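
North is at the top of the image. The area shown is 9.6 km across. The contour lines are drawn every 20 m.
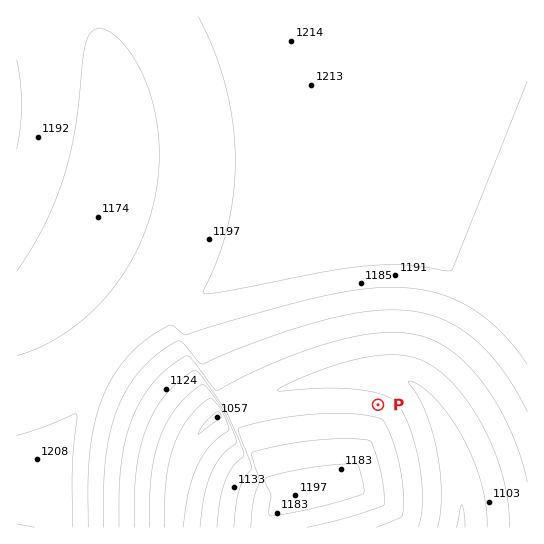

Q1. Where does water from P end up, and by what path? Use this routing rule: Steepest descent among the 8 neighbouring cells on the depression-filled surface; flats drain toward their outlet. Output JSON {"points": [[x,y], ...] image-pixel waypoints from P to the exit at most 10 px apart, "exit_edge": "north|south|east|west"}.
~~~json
{"points": [[378, 405], [378, 394], [378, 383], [381, 374], [391, 375], [402, 378], [413, 385], [423, 395], [431, 406], [438, 417], [442, 427], [447, 438], [451, 449], [454, 459], [457, 470], [459, 481], [461, 491], [462, 502], [462, 513], [461, 523], [461, 527]], "exit_edge": "south"}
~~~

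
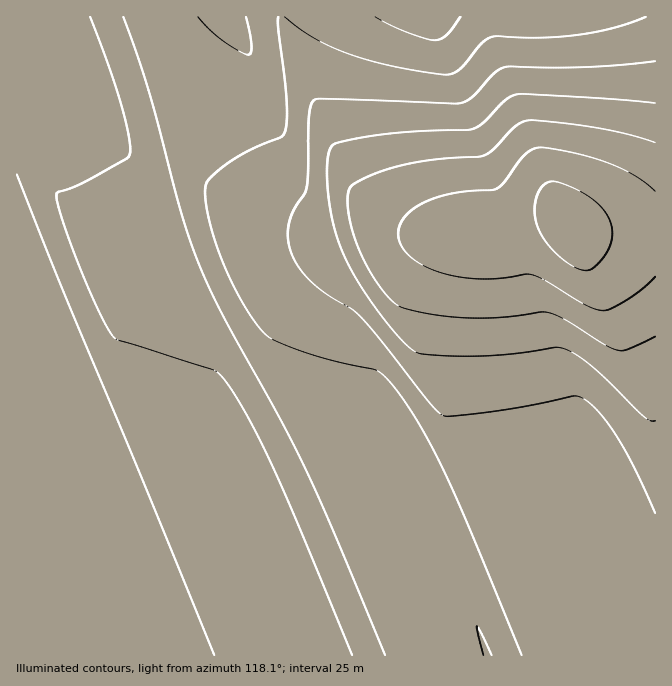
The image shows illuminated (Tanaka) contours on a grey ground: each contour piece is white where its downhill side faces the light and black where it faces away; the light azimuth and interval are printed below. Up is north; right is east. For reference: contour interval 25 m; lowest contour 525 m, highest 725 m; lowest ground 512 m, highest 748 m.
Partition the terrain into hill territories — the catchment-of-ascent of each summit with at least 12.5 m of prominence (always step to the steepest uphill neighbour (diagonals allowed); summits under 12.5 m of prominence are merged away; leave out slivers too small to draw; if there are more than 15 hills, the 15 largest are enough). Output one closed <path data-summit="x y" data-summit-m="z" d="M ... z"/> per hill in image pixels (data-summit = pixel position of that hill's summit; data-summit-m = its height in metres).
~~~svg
<path data-summit="182 655" data-summit-m="748" d="M280 16l-264 1 0 638 639 1 1-423-81 0-11-14-17 0-42 14-47 1-1-1-37-2-16-5-17-8-21-20-18-28-34-72z"/><path data-summit="427 17" data-summit-m="689" d="M655 16l-374 1 57 133 16 32 12 16 21 20 27 11 44 5 37 0 52-15 17 0 11 14 81-1z"/>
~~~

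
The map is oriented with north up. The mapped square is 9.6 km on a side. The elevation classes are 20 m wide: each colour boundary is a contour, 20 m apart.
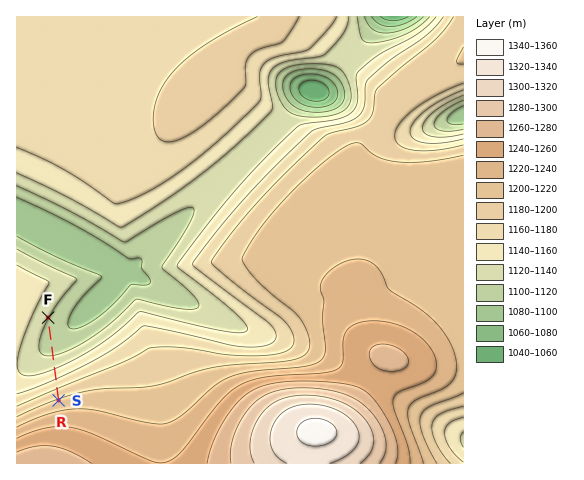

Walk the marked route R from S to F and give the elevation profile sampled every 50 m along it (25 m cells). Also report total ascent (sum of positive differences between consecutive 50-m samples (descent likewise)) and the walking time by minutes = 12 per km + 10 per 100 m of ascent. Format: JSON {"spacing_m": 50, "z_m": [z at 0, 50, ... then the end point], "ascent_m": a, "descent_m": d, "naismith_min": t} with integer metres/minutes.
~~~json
{"spacing_m": 50, "z_m": [1203, 1198, 1194, 1190, 1185, 1180, 1176, 1171, 1166, 1161, 1156, 1152, 1147, 1143, 1139, 1134, 1131, 1127, 1124, 1121, 1119, 1116, 1114, 1113, 1112, 1111, 1111, 1111, 1111, 1111, 1112, 1113, 1115, 1116, 1118, 1119, 1121], "ascent_m": 10, "descent_m": 92, "naismith_min": 22}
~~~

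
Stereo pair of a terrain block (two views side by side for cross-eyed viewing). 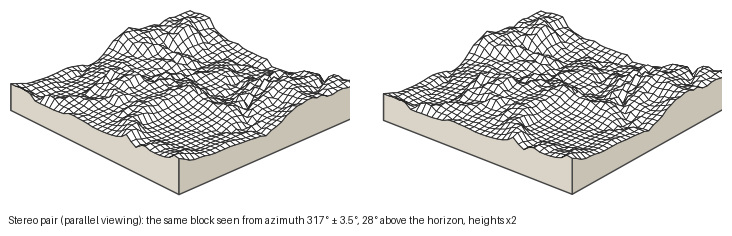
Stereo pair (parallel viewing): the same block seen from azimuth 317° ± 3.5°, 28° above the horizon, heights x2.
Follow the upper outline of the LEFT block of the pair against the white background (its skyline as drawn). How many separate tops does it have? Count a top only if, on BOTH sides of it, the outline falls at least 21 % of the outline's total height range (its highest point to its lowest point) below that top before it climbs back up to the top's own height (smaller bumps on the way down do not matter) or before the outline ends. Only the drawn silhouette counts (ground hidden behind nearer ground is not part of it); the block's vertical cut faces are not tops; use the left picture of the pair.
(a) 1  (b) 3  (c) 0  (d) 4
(a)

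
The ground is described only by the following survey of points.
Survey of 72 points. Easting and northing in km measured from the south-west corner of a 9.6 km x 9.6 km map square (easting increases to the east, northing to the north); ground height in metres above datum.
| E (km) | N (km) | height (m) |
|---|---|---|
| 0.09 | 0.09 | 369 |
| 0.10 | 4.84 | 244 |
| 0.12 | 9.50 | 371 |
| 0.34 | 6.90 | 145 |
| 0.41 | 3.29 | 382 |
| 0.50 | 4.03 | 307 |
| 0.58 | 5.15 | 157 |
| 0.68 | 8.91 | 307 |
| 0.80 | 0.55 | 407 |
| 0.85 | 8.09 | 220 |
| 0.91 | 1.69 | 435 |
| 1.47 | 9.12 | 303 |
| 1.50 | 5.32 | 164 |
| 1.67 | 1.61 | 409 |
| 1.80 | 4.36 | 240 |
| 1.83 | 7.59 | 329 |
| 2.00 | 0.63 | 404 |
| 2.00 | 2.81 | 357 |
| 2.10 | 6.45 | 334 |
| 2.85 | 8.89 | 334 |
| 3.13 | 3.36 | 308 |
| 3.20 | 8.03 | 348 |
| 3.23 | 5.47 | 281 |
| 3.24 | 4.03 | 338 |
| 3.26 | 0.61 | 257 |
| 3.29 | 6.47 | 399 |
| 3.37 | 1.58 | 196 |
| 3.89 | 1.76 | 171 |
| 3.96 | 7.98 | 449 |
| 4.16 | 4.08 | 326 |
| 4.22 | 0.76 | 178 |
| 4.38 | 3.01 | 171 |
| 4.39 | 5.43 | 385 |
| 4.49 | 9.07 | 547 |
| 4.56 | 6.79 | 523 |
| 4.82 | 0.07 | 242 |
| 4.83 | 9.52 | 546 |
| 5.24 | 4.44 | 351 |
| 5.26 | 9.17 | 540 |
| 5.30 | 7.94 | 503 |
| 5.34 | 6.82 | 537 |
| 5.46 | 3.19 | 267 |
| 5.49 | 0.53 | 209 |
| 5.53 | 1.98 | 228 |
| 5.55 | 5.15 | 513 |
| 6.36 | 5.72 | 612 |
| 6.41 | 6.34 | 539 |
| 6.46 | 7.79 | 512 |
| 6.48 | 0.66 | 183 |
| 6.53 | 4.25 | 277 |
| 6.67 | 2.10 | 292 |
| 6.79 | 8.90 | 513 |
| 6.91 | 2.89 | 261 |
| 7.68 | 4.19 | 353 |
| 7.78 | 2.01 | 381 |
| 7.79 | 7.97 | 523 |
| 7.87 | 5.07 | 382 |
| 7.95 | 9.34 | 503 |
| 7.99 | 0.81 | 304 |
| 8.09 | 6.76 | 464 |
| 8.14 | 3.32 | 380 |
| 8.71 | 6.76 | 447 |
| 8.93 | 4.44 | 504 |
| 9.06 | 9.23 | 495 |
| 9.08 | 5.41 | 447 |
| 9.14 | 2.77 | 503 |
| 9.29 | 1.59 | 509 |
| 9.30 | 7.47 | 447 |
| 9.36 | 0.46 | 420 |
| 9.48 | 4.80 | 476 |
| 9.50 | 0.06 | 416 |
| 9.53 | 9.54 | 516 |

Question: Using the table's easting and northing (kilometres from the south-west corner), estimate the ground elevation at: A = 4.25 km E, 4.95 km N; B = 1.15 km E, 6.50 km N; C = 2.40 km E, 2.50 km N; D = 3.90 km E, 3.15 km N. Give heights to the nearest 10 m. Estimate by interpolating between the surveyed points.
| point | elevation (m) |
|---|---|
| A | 340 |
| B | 230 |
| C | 340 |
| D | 190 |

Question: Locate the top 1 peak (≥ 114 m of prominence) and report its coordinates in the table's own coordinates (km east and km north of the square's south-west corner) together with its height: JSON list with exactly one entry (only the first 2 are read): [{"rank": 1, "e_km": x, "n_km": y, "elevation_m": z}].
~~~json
[{"rank": 1, "e_km": 6.39, "n_km": 5.54, "elevation_m": 624}]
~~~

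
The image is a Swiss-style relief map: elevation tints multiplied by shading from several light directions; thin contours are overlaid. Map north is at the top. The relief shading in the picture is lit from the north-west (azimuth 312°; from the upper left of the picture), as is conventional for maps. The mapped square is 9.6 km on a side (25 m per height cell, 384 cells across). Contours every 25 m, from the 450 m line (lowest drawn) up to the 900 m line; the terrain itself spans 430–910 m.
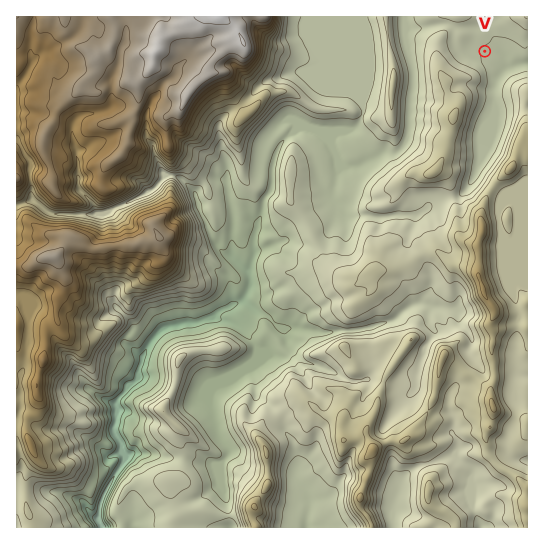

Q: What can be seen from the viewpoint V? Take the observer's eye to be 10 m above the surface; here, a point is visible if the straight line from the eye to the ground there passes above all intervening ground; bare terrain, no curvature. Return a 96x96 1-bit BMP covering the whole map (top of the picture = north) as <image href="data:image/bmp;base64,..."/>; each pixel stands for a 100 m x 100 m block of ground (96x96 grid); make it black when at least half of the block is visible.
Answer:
<image width="96" height="96" href="data:image/bmp;base64,Qk2+BAAAAAAAAD4AAAAoAAAAYAAAAGAAAAABAAEAAAAAAIAEAAATCwAAEwsAAAIAAAAAAAAA////AAAAAAAAAAAAAAAAAAAAAAAAAAAAAAAAAAAAAAAAAAAAAAAAAAAAAAAAAAAAAAAAAAAAAAAAAAAAAAAAAAAAAAAAAAAAAAAAAAAAAAAAAAAAAAAAAAAAAAAAAAAAAAAAAAAAAAAAAAAAAAAAAAAAAAAAAAAAAAAAAAAAAAAAAAAAAAAAAAAAAAAAAAAAAAAAAAAAAAAAAAAAAAAAAAAAAAAAAAAAAAAAAAAAAAAAAAAAAAAAAAAAAAAAAAAAAAAAAAAAAAAAAAAAAAAAAAAAAAAAAAAAAAAAAAAAAAAAAAAAAAAAAAAAAAAAAAAAAAAAAAAAAAAAAAAAAAAAAAAAAAAAAAAAAAAAAAAAAAAAAAAAAAAAAAAAAAAAAAAAAAAAAAAAAAAAAAAAAAAAAAAAAAAAAAAAAAAAAAAAAAAAAAAAAAAAAAAAAAAAAAAAAAAAAAAAAAAAAAAAAAAAAAAAAAAAAAAAAAAAAAAAAAAAAAAAAAAAAAAAAAAAAAAAAAAAAAAAAAAAAAAAAAAAAAAAAAAAAAAAAAAAAAAAAAAAAAAAAAAAAAAAAAAAAAAAAAAAAAAAAAAAAAAAAAAAAAAAAAAAAAAAAAAAAAAAAAAAAAAAAAAAAAAAAAAAAAAAAAAAAAAAAAAAAAAAAAAAAAAAAAAAAAAAAAAAAAAAAAAAAAAAAAAAAAAAAAAAAAAAAAAAAAAAAAAAAAAAAAAAAAAAAAAAAAAAAAAAAAAAAAAAAAAAAAAAAAAAAAAAAAAAAAAAAAAAAAAAAAAAAAAAAAAAAAAAAAAAAAAAAAAAAAAAAAAAAAAAAAAAAAAAAAAAAAAAAAAAAAAAAAAAAAAAAAAAAAAAAAAAAAAAAAAADAAAAAAAAAAAAAAAGAAAAAAAAAAAAAAACAAAAAAAAAAAAAAAAYAAAAAAAAAAAAAAAYAAAAAAAAAAAAAAB4AAAAAAAAAAAAAABwAAAAAAAAAAAAAABwAAAAAAAAAAAAAAAwAAAAAAAAAAAAAAA4AAAAAAAAAAAAAAAYAAAAAAAAAAAAAAAcAAAAAAAAAAAAAAAcAAAAAAAAAAAAAAAOAAAAAAAAAAAAAAAPgAAAAAAAAAAAAAAPwAAAAAAAAAAAAAAHwAAAAAAAAAAAAAAHwAAAAAAAAAAAAAAHwAAAAAAAAAAAAAAH4AAAAAAAAAAAAAAH4AAAAAAAAAAAAAAH4AAAAAAAAAAAAAAH8AAAAAAAAAAAAAAH8AAAAAAAAAAAAAAH8AAAAAAAAAAAAAAH8AAAAAAAAAAAAAEH4AAAAAAAAAAAAAEH4AAAAAAAAAAAAAAH8AAAAAAAAAAAAAAH8AAAAAAAAAAAAAAP8AAAAADgAAAAAAP/8AAAAABwAAAAAA//8AAAAABwAAAAAA//8AAAAAABAAAAAB//4AAAAAABgAAAAB//8AAAAAABwAAAAB//8AAAAAABwAAAAB//8AAAAAABwAAAAB3/8AAAAAAD4AAAAAn/8AAAAAAD8AAAAAD/8AAAAAADOAAAAAP/8AAAAAAcOAAAAAf/8="/>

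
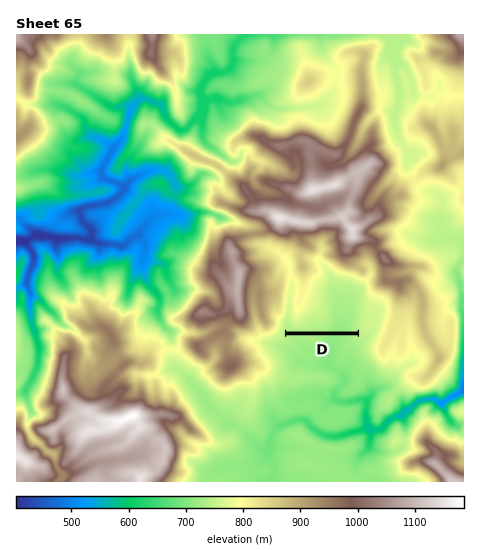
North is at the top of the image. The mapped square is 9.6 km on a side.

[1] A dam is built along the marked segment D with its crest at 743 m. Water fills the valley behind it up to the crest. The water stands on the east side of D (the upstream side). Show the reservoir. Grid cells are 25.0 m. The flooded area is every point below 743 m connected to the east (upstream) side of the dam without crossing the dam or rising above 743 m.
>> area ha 70.4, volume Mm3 7.34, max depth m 28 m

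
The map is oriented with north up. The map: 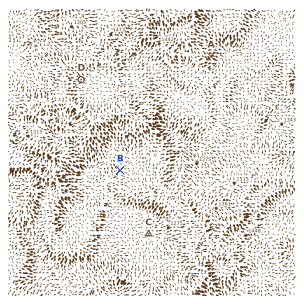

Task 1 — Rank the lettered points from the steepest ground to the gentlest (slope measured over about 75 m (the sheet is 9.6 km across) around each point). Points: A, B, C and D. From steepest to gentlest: A B D C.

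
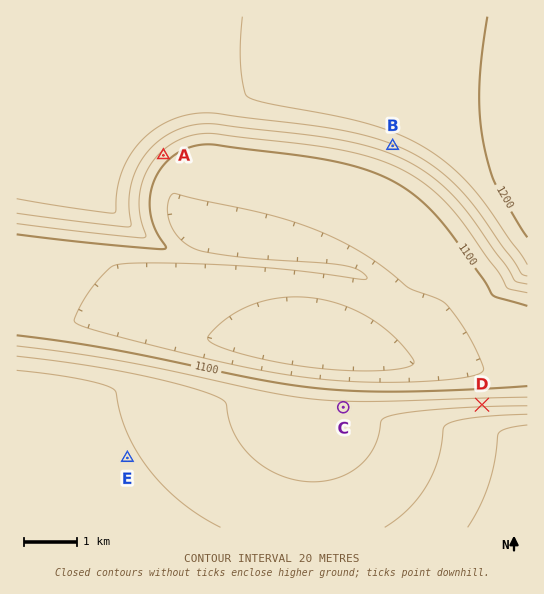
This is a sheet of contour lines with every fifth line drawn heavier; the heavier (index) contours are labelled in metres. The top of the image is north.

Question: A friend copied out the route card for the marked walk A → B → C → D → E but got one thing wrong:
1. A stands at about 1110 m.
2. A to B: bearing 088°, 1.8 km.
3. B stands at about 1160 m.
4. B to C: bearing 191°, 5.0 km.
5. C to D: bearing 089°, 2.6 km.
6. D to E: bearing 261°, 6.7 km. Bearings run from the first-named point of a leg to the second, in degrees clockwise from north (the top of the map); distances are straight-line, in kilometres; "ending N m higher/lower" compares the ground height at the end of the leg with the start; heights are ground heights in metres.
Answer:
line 2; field distance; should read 4.3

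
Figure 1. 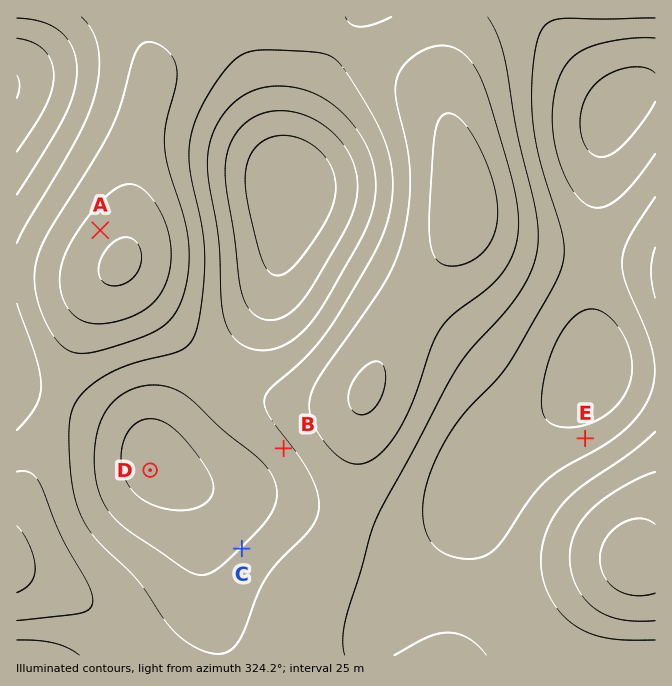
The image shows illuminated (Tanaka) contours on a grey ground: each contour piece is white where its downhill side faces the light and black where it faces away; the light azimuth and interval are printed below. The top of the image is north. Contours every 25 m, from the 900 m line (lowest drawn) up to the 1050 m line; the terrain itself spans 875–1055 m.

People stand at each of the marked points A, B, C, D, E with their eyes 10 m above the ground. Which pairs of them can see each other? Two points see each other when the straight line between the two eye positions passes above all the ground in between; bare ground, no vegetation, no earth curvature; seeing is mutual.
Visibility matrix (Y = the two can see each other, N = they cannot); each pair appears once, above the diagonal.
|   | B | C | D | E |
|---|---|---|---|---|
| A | N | N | N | N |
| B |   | Y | Y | N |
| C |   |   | Y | N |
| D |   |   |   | N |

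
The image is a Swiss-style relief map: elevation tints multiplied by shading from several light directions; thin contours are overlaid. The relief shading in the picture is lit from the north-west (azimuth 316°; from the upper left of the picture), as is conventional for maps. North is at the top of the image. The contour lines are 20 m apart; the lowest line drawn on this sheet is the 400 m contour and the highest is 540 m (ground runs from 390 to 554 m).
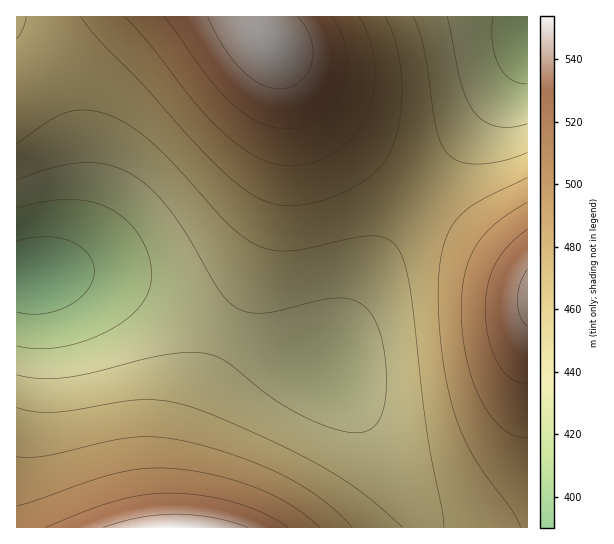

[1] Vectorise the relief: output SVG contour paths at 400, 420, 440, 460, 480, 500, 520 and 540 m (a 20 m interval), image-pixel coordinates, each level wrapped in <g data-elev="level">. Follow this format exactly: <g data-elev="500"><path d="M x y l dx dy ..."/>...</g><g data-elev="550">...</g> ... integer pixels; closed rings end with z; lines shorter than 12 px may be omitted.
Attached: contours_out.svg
<g data-elev="400"><path d="M17 241l13-3 15-1 13 1 12 3 11 6 7 7 5 8 1 9-1 10-6 9-8 8-11 8-13 5-13 3-13 0-12-2"/></g><g data-elev="420"><path d="M17 208l26-6 24-3 23 3 19 6 16 11 14 16 10 20 3 19-3 16-8 15-13 13-19 13-24 10-24 6-23 2-21-3"/><path d="M527 84l-8-1-8-3-6-6-6-8-4-11-3-13 1-25"/></g><g data-elev="440"><path d="M17 180l36-12 29-5 25 2 23 8 19 14 19 20 18 27 33 57 8 9 10 8 13 5 16 0 53-13 19-2 15 2 11 6 10 12 7 17 4 24 1 27-2 21-6 15-9 8-15 3-25-6-33-14-28-18-41-33-10-5-11-3-19-2-24 3-72 18-26 5-26 1-22-4"/><path d="M527 124l-16 3-14-1-14-5-9-10-7-12-6-16-14-66"/></g><g data-elev="460"><path d="M403 527l-41-34-40-26-61-31-46-20-25-9-23-6-21-1-23 1-68 11-20 0-18-4"/><path d="M527 152l-25 9-24 3-19-3-6-3-6-5-6-10-4-13-13-79-4-18-7-16"/><path d="M17 144l30-22 16-8 18-4 20 2 22 10 24 17 28 26 54 59 14 13 15 9 16 4 17 1 19-3 43-10 17-2 13 1 10 5 5 7 4 8 7 26 17 143 16 84 2 17"/><path d="M26 17l-3 12-6 10"/></g><g data-elev="480"><path d="M352 527l-14-14-16-14-37-23-48-20-52-15-28-4-24 0-26 4-61 15-16 1-13 0"/><path d="M527 178l-49 24-12 8-9 9-8 13-6 15-3 19-2 23 1 34 4 36 6 33 8 28 8 20 9 18 37 51 10 18"/><path d="M81 17l20 25 38 39 54 60 34 35 18 14 14 8 15 6 16 2 15-1 16-4 32-13 22-16 8-9 7-11 6-14 3-16 3-20 0-20-5-36-5-16-7-13"/></g><g data-elev="500"><path d="M320 527l-29-22-33-16-43-14-42-7-28 0-28 5-100 33"/><path d="M527 202l-32 22-10 10-9 12-7 13-4 15-4 35 2 25 3 24 7 23 8 19 10 17 12 12 12 7 12 1"/><path d="M125 17l25 28 48 61 27 28 17 14 17 10 15 6 16 2 23-4 22-10 18-15 13-20 7-24 2-28-5-26-11-22"/></g><g data-elev="520"><path d="M288 527l-25-14-28-10-32-7-33-3-25 2-27 5-28 9-44 18"/><path d="M527 229l-19 17-13 18-7 21-3 24 3 29 10 25 6 10 7 6 8 4 8 0"/><path d="M164 17l44 60 23 26 14 11 14 8 14 5 13 2 17-3 16-7 14-13 9-16 5-19-1-18-5-19-9-17"/></g><g data-elev="540"><path d="M248 527l-35-9-38-4-34 3-38 10"/><path d="M527 269l-7 16-3 16 3 16 7 9"/><path d="M208 17l15 30 18 22 10 9 10 6 9 4 9 1 11-2 9-5 8-8 5-11 1-12-2-12-5-12-8-10"/></g>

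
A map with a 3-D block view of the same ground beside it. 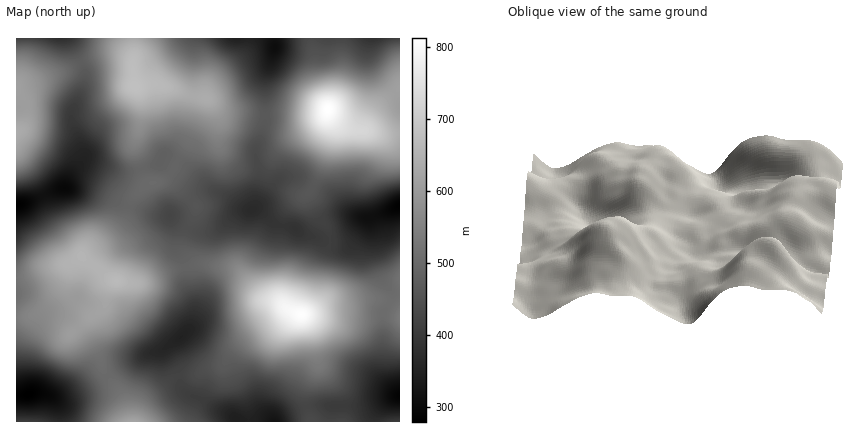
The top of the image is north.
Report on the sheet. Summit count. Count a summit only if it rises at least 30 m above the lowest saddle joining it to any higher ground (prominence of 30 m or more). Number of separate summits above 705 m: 2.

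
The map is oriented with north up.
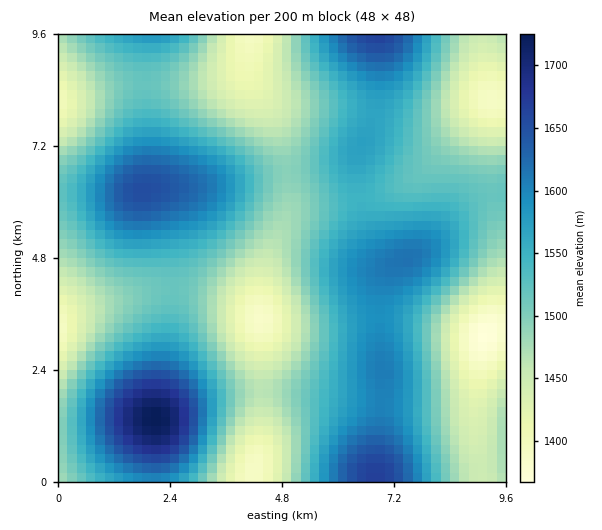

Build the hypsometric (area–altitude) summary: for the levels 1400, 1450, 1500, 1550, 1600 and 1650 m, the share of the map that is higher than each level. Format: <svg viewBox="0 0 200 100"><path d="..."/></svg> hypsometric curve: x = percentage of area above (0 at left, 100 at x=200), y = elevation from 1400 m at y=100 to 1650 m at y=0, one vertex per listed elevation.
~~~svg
<svg viewBox="0 0 200 100"><path d="M194 100l-27-20-41-20-53-20-42-20-23-20"/></svg>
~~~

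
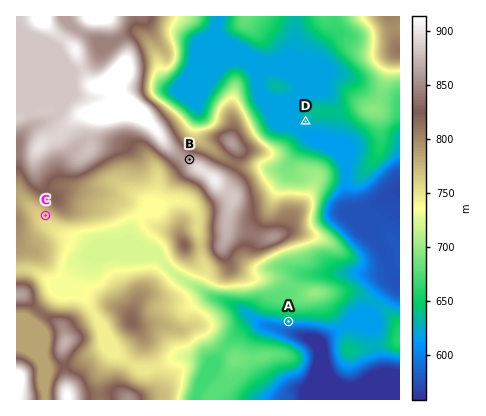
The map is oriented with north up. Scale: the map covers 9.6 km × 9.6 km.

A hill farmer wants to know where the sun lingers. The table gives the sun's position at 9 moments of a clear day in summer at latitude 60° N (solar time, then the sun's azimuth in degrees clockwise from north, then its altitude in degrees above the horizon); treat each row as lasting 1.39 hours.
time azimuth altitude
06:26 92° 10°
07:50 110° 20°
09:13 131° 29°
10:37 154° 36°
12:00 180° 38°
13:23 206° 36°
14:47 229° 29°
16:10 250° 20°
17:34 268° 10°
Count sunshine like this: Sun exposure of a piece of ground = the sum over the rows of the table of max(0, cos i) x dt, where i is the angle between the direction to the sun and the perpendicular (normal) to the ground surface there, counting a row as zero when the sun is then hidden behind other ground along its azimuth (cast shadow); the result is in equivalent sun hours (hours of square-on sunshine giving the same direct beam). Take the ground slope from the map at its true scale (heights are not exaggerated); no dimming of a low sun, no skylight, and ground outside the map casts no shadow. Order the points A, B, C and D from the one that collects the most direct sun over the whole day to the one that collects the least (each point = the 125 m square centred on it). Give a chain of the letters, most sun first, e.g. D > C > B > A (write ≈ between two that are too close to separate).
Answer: A > C ≈ D > B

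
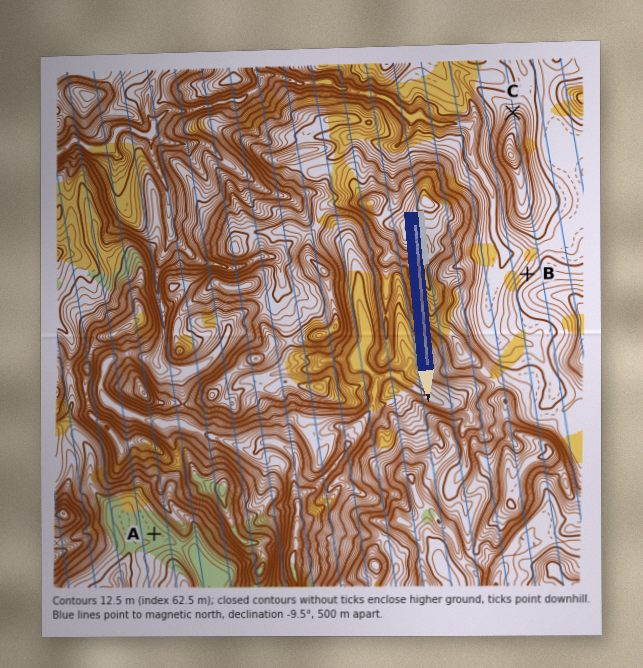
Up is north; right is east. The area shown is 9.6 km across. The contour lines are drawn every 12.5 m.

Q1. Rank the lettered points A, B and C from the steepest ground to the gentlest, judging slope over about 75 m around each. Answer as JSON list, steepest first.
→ ["C", "B", "A"]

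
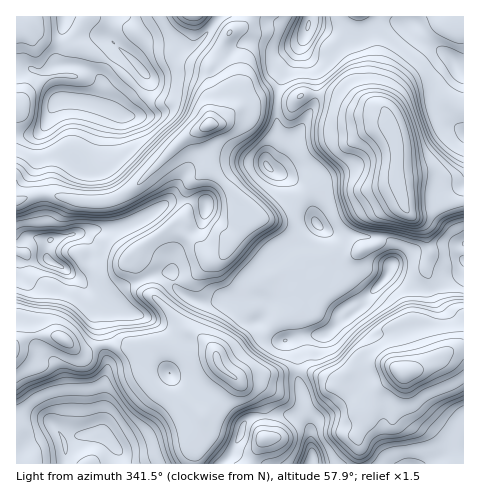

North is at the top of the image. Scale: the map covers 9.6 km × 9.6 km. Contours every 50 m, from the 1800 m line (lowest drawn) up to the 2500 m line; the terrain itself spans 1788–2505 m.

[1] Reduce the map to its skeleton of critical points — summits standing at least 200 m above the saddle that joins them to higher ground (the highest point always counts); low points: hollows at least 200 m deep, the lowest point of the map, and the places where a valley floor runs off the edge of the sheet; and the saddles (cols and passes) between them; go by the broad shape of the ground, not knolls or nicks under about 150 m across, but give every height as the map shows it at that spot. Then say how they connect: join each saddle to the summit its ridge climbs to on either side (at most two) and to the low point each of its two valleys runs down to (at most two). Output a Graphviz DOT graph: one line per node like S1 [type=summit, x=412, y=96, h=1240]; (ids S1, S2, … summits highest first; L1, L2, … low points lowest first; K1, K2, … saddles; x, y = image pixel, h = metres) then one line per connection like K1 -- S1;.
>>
graph terrain {
  S1 [type=summit, x=396, y=157, h=2505];
  S2 [type=summit, x=403, y=372, h=2496];
  S3 [type=summit, x=208, y=125, h=2438];
  S4 [type=summit, x=217, y=361, h=2408];
  L1 [type=low, x=98, y=105, h=1788];
  L2 [type=low, x=308, y=26, h=1797];
  L3 [type=low, x=311, y=463, h=1805];
  L4 [type=low, x=49, y=262, h=1833];
  L5 [type=low, x=113, y=444, h=1842];
  K1 [type=saddle, x=42, y=194, h=2235];
  K2 [type=saddle, x=103, y=344, h=2218];
  K3 [type=saddle, x=143, y=280, h=2127];
  K4 [type=saddle, x=278, y=99, h=2081];
  K5 [type=saddle, x=434, y=288, h=2040];
  K6 [type=saddle, x=267, y=332, h=2017];
  K1 -- S3;
  K1 -- L1;
  K1 -- L4;
  K2 -- S4;
  K2 -- L5;
  K2 -- L4;
  K3 -- S3;
  K3 -- S4;
  K3 -- L4;
  K4 -- S1;
  K4 -- S3;
  K4 -- L2;
  K4 -- L3;
  K5 -- S1;
  K5 -- S2;
  K5 -- L3;
  K6 -- S1;
  K6 -- S4;
  K6 -- L3;
}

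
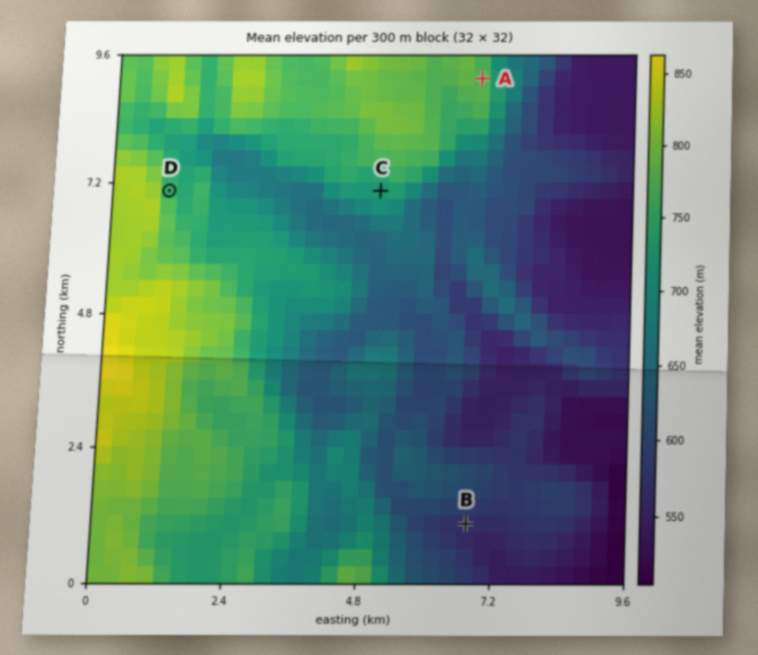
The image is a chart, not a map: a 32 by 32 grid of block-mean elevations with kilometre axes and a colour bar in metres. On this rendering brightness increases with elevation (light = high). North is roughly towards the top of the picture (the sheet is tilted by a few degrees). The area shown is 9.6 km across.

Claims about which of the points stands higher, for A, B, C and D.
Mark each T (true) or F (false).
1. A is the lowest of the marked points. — F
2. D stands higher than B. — T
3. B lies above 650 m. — F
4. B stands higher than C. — F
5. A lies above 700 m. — T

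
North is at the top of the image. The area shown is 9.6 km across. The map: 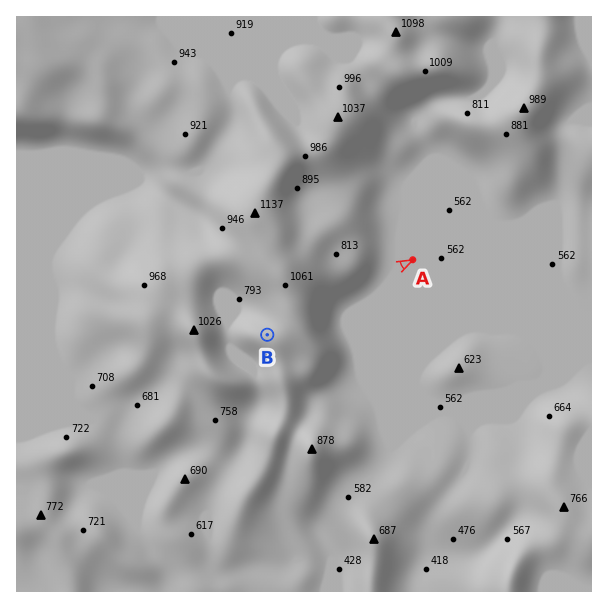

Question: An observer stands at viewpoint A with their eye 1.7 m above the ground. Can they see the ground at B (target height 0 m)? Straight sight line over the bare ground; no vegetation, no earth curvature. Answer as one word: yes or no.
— no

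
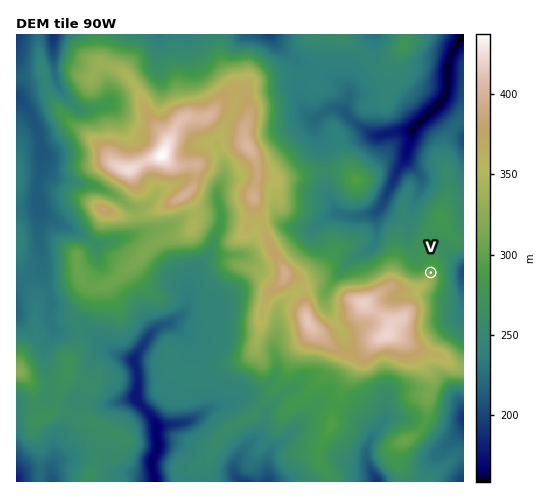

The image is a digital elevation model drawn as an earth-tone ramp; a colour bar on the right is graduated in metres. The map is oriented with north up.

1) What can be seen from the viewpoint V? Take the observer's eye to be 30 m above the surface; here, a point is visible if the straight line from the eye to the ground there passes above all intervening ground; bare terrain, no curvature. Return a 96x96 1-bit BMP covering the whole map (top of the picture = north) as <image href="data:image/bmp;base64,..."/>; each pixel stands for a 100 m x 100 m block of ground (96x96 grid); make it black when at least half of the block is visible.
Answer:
<image width="96" height="96" href="data:image/bmp;base64,Qk2+BAAAAAAAAD4AAAAoAAAAYAAAAGAAAAABAAEAAAAAAIAEAAATCwAAEwsAAAIAAAAAAAAA////AAAAAAAAAAAAAAAAAAAAAAAAAAAAAAAAAAAAAAAAAAAAAAAAAAAAAAAAAAAAAAAAAAAAAAAAAAAAAAAAAAAAAAAAAAAAAAAAAAAAAAAAAAAAAAAAAAAAAAAAAAAAAAAAAAAAAAAAAAAAAAAAAAAAAAAAAAAAAAAAAAAAAAAAAAAAAAAAAAAAAAAAAAAAAAAAAAAAAAAAAAAAAAAAAAAAAAAAAAAAAAAAAAAAAAAAAAAAAAAAAAAAAAAAAAAAAAAAAAAAAAAAAAAAAAAAAAAAAAAAAAAAAAAAAAAAAAAAAAAAAAAAAAAAAAAAAAAAAAAAAAAAAAAAAAAAAAAAAAAAAAAAAAAAAAAAAAAAAAAAAAAAAAAAAAAAAAAAAAAAAAAAAAAAAAAAAAAAAAAAAAAAAAEAAAAAAAAAAAAAAAMAAAAAAAAAAAAAAA8AAAAAAAAAAAAAAH8AAAAAAAAAAAAAAf8AAAAAAAAAAAAAB/8AAAAAAAAAAAAAB/8AAAAAAAAAAAAAB/8AAAAAAAAAAAAAB/8AAAAAAAAAAAAAA/8AAAAAAAAAAAAAAf8AAAAAAAAAAAAAAf8AAAAAAAAAAAAD/78AAAAAAAAAAAAH/x8AAAAAAAAAAAAAfx8AAAAAAAAAAAAAHB8AAAAAAAAAAAAAAB8AAAAAAAAAAAAAHh8AAAAAAAAAAAAAf98AAAAAAAAAcAAA//8AAAAAAAAAPAAA//0AAAAAAAAAfgAA//8AAAAAAAAAf4AA//8AAAAAAAAA/8AA//8AAAAAAAAA//gA//8AAAAAAAAB//4A//8AAAAAAAAB/x/A//8AAAAAAAAD/h/g//8AAAAAAAAD/h/w//8AAAAAAAAD/h/w//8AAAAAAAAH/h/wf/8AAAAAAAAH//+wf/8AAAAAAAAP///wf/8AAAAAAAA////wf/8AAAAAAAAf///4f/8AAAAAcAAf///4PA8AAAAAHAAe///8PA8AAAAADAAf///8HA8AAAAABgAf///+Hj8AAAAAAAAf//v+Dj8AAAAAAAAf//D/Bn8AAACAAAAP//A/A/wAAADgAAAP/+APA/wAAABwAAAP/8AHA/wAAAADgAAf/wAHh/gAAAABgAAf/gADg+AAAAABwAA//gADgIAAAAAAwAA//gABwAAAAAAA4AA//AAAwAAAAAAAYAA/+AAAAAAAAAAAYAB/+AHACAAAAAAAIAB/8AP/+AAAAAAAIAB/4Af/+AMAAAAAEAA/4Af//AMAAAAAAAA/4Af//AMAAAAAAAA/wA///gEAAAAAAAA/wD///gEAAAAAAAA/wP8//wEAAAAAAAA/w/8//4EAAAAAAAA/h////8EAAAAAAAA/j////8EAAAAAAAA//////+EAAAAAAAAf/////+EAAAAAAAAf/////+MAAAAAAAAP/////+MAAAAAAAAD//////MAAAAAAAAAP/////IAAAAAAAAAH//7//gAAAAAAAAAH//x//wAAAAAAAAAH//gP/4AAAAAAAAAD//AD/4AAAAAAAAAAP+AAP4="/>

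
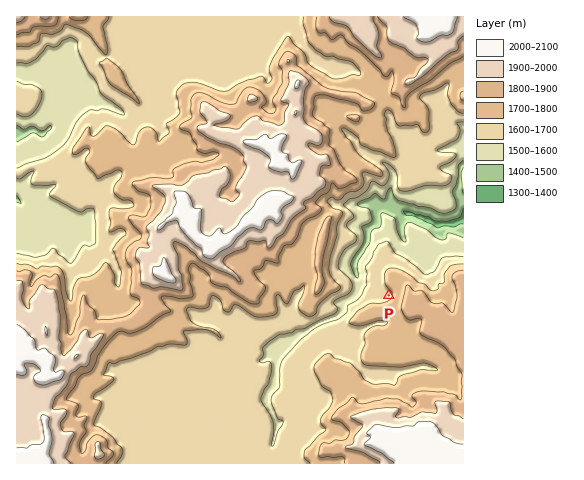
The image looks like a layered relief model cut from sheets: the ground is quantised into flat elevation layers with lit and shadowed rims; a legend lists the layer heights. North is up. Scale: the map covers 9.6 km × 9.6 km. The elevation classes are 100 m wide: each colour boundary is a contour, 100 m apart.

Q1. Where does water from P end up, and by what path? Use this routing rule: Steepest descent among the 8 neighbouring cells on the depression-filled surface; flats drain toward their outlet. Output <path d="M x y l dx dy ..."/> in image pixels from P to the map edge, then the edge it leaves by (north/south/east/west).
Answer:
<path d="M389 295l-10-1-8-7-7-3-4 0-5-13 0-12 3-3 2-4 7-9 1-4 0-9 8-7 0-3 1-2-2-5 0-6 8-1 10 3 6 0 6 2 4 4 5 0 2 1 7 1 4 4 6 1 4 2 14 0 2-2 5 0 5-2"/>
exit: east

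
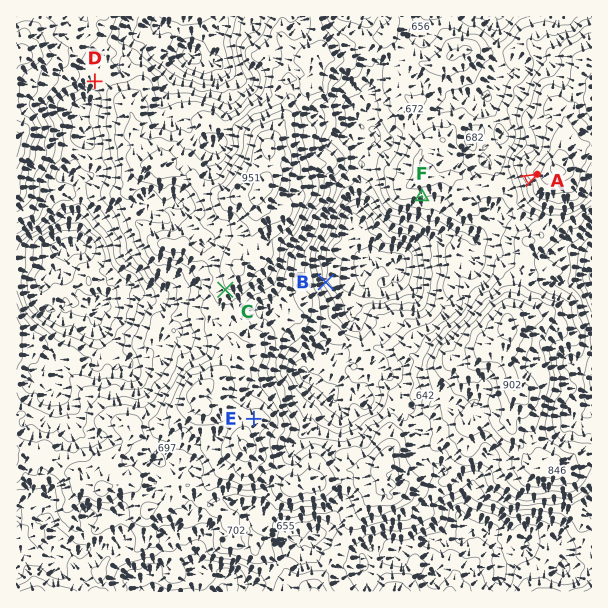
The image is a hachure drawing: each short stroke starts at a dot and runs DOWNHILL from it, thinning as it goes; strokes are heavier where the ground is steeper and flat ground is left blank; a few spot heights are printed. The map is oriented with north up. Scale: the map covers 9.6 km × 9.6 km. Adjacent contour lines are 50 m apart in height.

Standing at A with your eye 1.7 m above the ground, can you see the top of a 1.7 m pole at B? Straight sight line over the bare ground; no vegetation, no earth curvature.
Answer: yes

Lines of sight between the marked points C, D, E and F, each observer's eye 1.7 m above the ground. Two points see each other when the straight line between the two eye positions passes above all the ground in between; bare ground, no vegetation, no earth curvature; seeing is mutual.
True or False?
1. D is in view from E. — False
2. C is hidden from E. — False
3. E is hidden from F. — False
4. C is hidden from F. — True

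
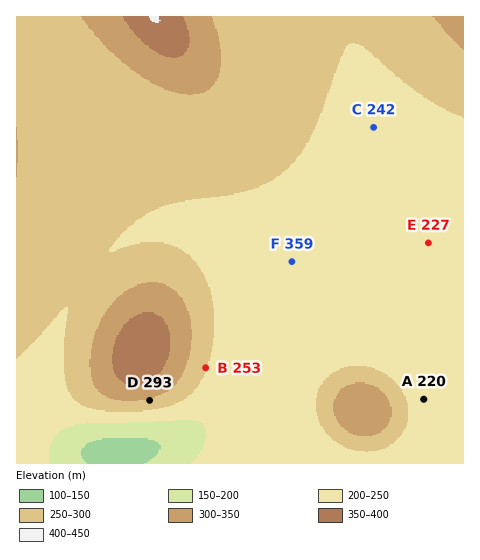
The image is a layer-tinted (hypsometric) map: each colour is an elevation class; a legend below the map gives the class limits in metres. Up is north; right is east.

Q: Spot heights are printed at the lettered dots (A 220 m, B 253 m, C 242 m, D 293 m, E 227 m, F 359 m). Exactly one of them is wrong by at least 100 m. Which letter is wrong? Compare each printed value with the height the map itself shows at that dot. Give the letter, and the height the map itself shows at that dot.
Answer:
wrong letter F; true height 234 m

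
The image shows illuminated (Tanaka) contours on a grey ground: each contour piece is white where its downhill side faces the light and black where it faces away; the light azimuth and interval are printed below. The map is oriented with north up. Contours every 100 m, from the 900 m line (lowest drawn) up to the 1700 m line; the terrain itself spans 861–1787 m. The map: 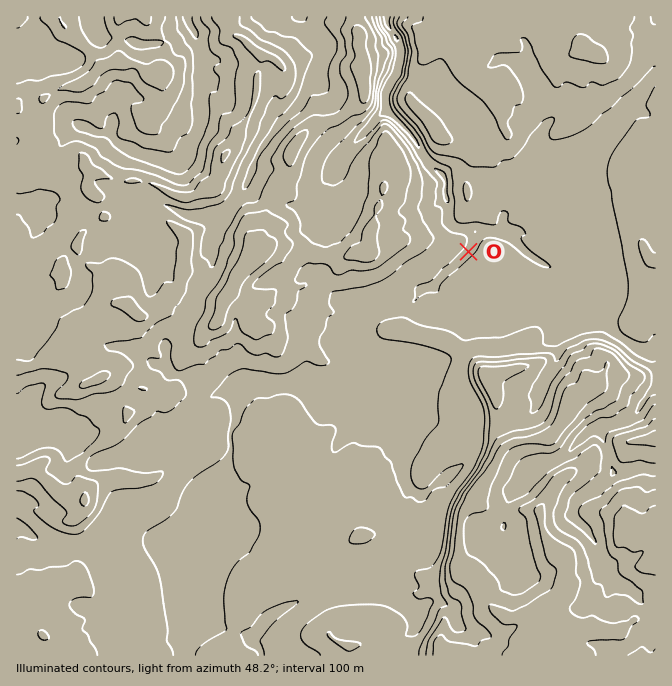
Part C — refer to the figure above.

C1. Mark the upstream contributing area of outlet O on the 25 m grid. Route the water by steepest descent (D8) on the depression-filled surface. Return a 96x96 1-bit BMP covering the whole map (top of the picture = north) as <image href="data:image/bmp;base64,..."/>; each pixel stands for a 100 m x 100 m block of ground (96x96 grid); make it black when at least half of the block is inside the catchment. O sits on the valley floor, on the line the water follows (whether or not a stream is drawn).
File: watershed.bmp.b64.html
<image width="96" height="96" href="data:image/bmp;base64,Qk2+BAAAAAAAAD4AAAAoAAAAYAAAAGAAAAABAAEAAAAAAIAEAAATCwAAEwsAAAIAAAAAAAAA////AAAAAAAAAAAAAAAAAAAAAAAAAAAAAAAAAAAAAAAAAAAAAAAAAAAAAAAAAAAAAAAAAAAAAAAAAAAAAAAAAAAAAAAAAAAAAAAAAAAAAAAAAAAAAAAAAAAAAAAAAAAAAAAAAAAAAAAAAAAAAAAAAAAAAAAAAAAAAAAACAAAAAAAAAAAAAAAf8AAAAAAAAAAAAAA/+AAAAAAAAAAAAAB//AAAAAAAAAAAAAB/8AAAAAAAAAAAAAD/8AAAAAAAAAAAAAD/+AAAAAAAAAAAAAH/+AAAAAAAAAAAAAP/+AAAAAAAAAAAAAf/+AAAAAAAAAAAAA//+AAAAAAAAAAAAB//+AAAAAAAAAAAAD//+AAAAAAAAAAAAH///AAAAAAAAAAAAP///gAAAAAAAAAAAf///gAAAAAMAAAAA////wAAAAAf/AAAB////wAAAAAf/wAAB////4AAAAAf/4AAD////8AAAAAP/+AAD////8AAAAAH//AAH////+AAAAAD//wAP////+AAAAAA/////////+AAAAAAf////////8AAAAAAP////////8AAAAAAP////////8AAAAAAH////////8AAAAAAP////////8AAAAAAP////////8AAAAAAf////////8AAAAAAf////////4AAAAAM/////////4AAAAAP/////////8AAAAAP//////////wAAAAf//////////wAAAA///////////wAAAB///////////wAAAA///////////4AAAA///////////8AAAAP//////////+AAAAH//////////+AAAAB8f////////+AAAAA4P////////+AAAAAAH////////+AAAAAACA///////8AAAAAAAAf//////4AAAAAAAAf//////wAAAAAAAAP//////gAAAAAAAAH//////AAAAAAAAAD/////mAAAAAAAAAB/gH//AAAAAAAAAAA4AA/+AAAAAAAAAAAAAAPwAAAAAAAAAAAAAAAAAAAAAAAAAAAAAAAAAAAAAAAAAAAAAAAAAAAAAAAAAAAAAAAAAAAAAAAAAAAAAAAAAAAAAAAAAAAAAAAAAAAAAAAAAAAAAAAAAAAAAAAAAAAAAAAAAAAAAAAAAAAAAAAAAAAAAAAAAAAAAAAAAAAAAAAAAAAAAAAAAAAAAAAAAAAAAAAAAAAAAAAAAAAAAAAAAAAAAAAAAAAAAAAAAAAAAAAAAAAAAAAAAAAAAAAAAAAAAAAAAAAAAAAAAAAAAAAAAAAAAAAAAAAAAAAAAAAAAAAAAAAAAAAAAAAAAAAAAAAAAAAAAAAAAAAAAAAAAAAAAAAAAAAAAAAAAAAAAAAAAAAAAAAAAAAAAAAAAAAAAAAAAAAAAAAAAAAAAAAAAAAAAAAAAAAAAAAAAAAAAAAAAAAAAAAAAAAAAAAAAAAAAAAAAAAAAAAAAAAAAAAAAAAAAAAAAAAAAAAAAAAAAAAAAAAAAAAAAAAAAAAAAAAAAAAAAAAAAAAAAAAAAAAAAAAAAAAAA="/>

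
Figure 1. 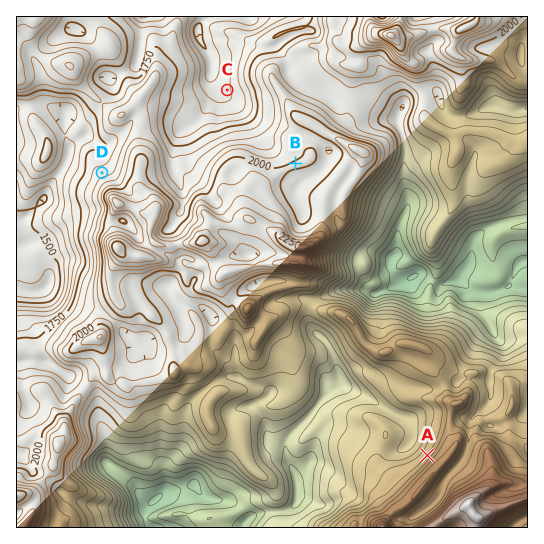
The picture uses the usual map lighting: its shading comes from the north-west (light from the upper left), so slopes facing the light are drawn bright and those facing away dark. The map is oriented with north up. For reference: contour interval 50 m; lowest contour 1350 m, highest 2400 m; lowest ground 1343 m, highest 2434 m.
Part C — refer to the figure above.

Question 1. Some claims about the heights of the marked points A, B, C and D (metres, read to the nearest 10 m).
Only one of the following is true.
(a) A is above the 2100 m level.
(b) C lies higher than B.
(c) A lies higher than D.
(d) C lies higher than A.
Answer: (c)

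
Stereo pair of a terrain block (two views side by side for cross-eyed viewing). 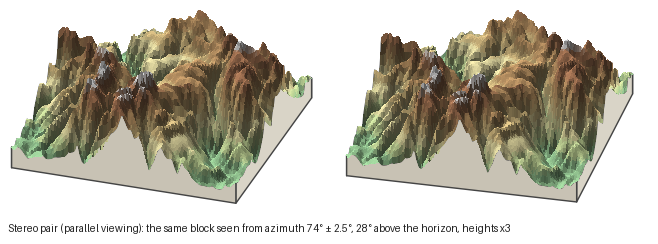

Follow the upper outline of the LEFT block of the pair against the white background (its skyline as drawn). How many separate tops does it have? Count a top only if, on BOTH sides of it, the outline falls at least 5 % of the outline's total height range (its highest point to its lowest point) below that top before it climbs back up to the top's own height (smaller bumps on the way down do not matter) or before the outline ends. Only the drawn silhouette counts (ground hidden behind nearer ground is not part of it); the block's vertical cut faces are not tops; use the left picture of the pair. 3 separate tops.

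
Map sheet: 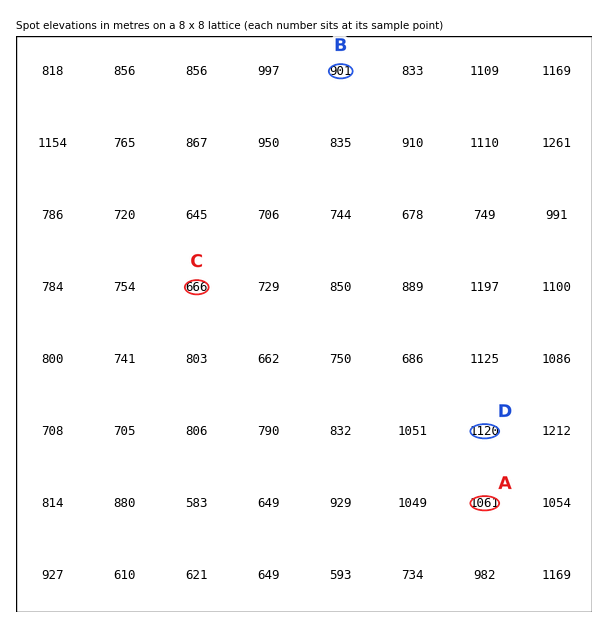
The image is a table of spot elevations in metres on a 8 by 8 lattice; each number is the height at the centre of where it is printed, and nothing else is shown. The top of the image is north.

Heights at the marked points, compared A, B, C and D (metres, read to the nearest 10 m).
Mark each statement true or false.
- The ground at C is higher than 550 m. true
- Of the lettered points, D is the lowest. false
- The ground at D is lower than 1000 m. false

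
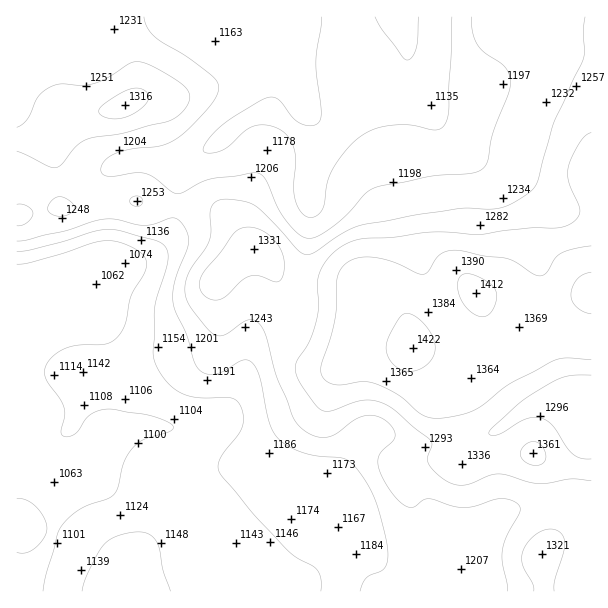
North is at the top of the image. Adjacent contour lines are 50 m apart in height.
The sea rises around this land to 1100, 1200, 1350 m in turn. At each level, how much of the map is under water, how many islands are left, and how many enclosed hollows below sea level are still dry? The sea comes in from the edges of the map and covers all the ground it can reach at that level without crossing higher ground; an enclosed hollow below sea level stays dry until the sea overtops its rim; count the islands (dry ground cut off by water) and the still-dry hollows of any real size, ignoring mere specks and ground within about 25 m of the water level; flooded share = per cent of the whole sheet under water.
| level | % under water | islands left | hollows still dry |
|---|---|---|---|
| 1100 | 8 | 0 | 0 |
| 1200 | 46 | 0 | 0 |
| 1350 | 90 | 0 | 0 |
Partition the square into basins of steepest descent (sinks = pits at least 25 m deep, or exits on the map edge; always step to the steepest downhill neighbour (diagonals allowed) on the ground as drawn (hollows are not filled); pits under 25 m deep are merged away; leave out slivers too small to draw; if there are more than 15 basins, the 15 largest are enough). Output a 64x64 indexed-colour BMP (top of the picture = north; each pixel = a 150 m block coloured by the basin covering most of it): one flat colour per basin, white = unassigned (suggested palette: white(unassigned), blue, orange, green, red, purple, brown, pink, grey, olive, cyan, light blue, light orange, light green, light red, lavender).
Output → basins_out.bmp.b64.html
<image width="64" height="64" href="data:image/bmp;base64,Qk12CAAAAAAAAHYAAAAoAAAAQAAAAEAAAAABAAQAAAAAAAAIAAATCwAAEwsAABAAAAAAAAAA////ALR3HwAOf/8ALKAsACgn1gC9Z5QAS1aMAMJ34wB/f38AIr28AM++FwDox64AeLv/AIrfmACWmP8A1bDFABERERERERERERERERERERERERERERERERERERERERERERERERERERERERERERERERERERERERERERERERERERERERERERERERERERERERERERERERERERERERERERERERERERERERERERERERERERERERERERERERERERERERERERERERERERERERERERERERERERERERERERERERERERERERERERERERERERERERERERERERERERERERERERERERERERERERERERERERERERERERERERERERERERERERERERERERERERERERERERERERERERERERERERERERERERERERERERERERERERERERERERERERERERERERERERERERERERERERERERERERERERERERERERERERERERERERERERERERERERERERERERERERERERERERERERERERERERERERERERERERERERERERERERERERERERERERERERERERERERERERERERERERERERERERERERERERERERERERERERERERERERERERERERERERERERERERERERERERERERERERERERERERERERERERERERERERERERETMRERERMzMxERERERERERERERERERERERERERERERERMzMzMzMzMzEREREREREREREREREREREREREREREREREzMzMzMzMzMRERERERERERERERERERERERERERERERETMzMzMzMzMxERERERERERERERERERERERERERERERERMzMzMzMzMzEREREREREREREREREREREREREREREREREzMzMzMzMzMREREREREREREREREREREREREREREREREzMzMzMzMzMxEREREREREREREREREREREREREREREREzMzMzMzMzMzEREREREREREREREREREREREREREREREzMzMzMzMzMzMREREREREREREREREREREREREREREREzMzMzMzMzMzMxERERERERERERERERERERERERERERETMzMzMzMzMzMzERERERERERERERERERERERERERERETMzMzMzMzMzMzMRERERERERERERERERERERERERERERMzMzMzMzEzMzMxEREREREREREREREREREREREREREREjMzMzMxERMzMzERERERERERERERERERERERERERERESIiIzMxERETMzMRERERERERERERERERERERERERERERIiIiMzEREREzMxERERERERERERERERERERERERERERIiIiIjERERERMzERERERERERERERERERERERERERERIiIiIiMRERERETMREREREREREREREREREREREREREiIiIiIiIRERIiIiExERERERERERERERERERERERERIiIiIiIiIiIiIiIiIiERERERERERERERERERESIiIiIiIiIiIiIiIiIiIiIiIRERERERERERERERERERIiIiIiIiIiIiIiIiIiIiIiIhERERERERERERERERERIiIiIiIiIiIiIiIiIiIiIiIiEREREREREREREREREREiIiIiIiIiIiIiIiIiIiIiIiIRERERERERERERERERIiIiIiIiIiIiIiIiIiIiIiIiIhERERERERERERERERIiIiIiIiIiIiIiIiIiIiIiIiIiERERERERERERERERIiIiIiIiIiIiIiIiIiIiIiIiIiIRERERERERERERERIiIiIiIiIiIiIiIiIiIiIiIiIiIhERERERERERERERIiIiIiIiIiIiIiIiIiIiIiIiIiIiERESIiIiEiIiIiIiIiIiIiIiIiIiIiIiIiIiIiIiIiIRERIiIiIiIiIiIiIiIiIiIiIiIiIiIiIiIiIiIiIiIhEREiIiIiIiIiIiIiIiIiIiIiIiIiIiIiIiIiIiIiIiEREiIiIiIiIiIiIiIiIiIiIiIiIiIiIiIiIiIiIiIiIRESIiIiIiIiIiIiIiIiIiIiIiIiIiIiIiIiIiIiIiIhERIiIiIiIiIiIiIiIiIiIiIiIiIiIiIiIiIiIiIiIiEREiIiIiIiIiIiIiIiIiIiIiIiIiIiIiIiIiIiIiIiIRESIiIiIiIiIiIiIiIiIiIiIiIiIiIiIiIiIiIiIiIhEREiIiIiIiIiIiIiIiIiIiIiIiIiIiIiIiIiIiIiIiERERIiIiIiIiIiIiIiIiIiIiIiIiIiIiIiIiIiIiIiIRERERESIiIiIiIiIiIiIiIiIiIiIiIiIiIiIiIiIiIhERERERERIiIiIiIiIiIiIiIiIiIiIiIiIiIiIiIiIiEREREREREiIiIiIiIiIiIiIiIiIiIiIiIiIiIiIiIiIRERERERESIiIiIiIiIiIiIiIiIiIiIiIiIiIiIiIiIhERERERERIiIiIiIiIiIiIiIiIiIiIiIiIiIiIiIiIhEREREREREiIiIiIiIiIiIiIiIiIiIiIiIiIiIiIiIhERERERERESIiIiIiIiIiIiIiIiIiIiIiIiIiIiIiERERERERERESIiIiIiIiIiIiIiIiIiIiIiIiIiIiIiERERERERERERIiIiIiIiIiIiIiIiIiIiIiIiIiIiIiERERERERERERIiIiIiIiIiIiIiIiIiIiIiIiIiIiIiEREREREREREREiIiIiIiIiIiIiIiIiIiIiIiIiIiIhERERER"/>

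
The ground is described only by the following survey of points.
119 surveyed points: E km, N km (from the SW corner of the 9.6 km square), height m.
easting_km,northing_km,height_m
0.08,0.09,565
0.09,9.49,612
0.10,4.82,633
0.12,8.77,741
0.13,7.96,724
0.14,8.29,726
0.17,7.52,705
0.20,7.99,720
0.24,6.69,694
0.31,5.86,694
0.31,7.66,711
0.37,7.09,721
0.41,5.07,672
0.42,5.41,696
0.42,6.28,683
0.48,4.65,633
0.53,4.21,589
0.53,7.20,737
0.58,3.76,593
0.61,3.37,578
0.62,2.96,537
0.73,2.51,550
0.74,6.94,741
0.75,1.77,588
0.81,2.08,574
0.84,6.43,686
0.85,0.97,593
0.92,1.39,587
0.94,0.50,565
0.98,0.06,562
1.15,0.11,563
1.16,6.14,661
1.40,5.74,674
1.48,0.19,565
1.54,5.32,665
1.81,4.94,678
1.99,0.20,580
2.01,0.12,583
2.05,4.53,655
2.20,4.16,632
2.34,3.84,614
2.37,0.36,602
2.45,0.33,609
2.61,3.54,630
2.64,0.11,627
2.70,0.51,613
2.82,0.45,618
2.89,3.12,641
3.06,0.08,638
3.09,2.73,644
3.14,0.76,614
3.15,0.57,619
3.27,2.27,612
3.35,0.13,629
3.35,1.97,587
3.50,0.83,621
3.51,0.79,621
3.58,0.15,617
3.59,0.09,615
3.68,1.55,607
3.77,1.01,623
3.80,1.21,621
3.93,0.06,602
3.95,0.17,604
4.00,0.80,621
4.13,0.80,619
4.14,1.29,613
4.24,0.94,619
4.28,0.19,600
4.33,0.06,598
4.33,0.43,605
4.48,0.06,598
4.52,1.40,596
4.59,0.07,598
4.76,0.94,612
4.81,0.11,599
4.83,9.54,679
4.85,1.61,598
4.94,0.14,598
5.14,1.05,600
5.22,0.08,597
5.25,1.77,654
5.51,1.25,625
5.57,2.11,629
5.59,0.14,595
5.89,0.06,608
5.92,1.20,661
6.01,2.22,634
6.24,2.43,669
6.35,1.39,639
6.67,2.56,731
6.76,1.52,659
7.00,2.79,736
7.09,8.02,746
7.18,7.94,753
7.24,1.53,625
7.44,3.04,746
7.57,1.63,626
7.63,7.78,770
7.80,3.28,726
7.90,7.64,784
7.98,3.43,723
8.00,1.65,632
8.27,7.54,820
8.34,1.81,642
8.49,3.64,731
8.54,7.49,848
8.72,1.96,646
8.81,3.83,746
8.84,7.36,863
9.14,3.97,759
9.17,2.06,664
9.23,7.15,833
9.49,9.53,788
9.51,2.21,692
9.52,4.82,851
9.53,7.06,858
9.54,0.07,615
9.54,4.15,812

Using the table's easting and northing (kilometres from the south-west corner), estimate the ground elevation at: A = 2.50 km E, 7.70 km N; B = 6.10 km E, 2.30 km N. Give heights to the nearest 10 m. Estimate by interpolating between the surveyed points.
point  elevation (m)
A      720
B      640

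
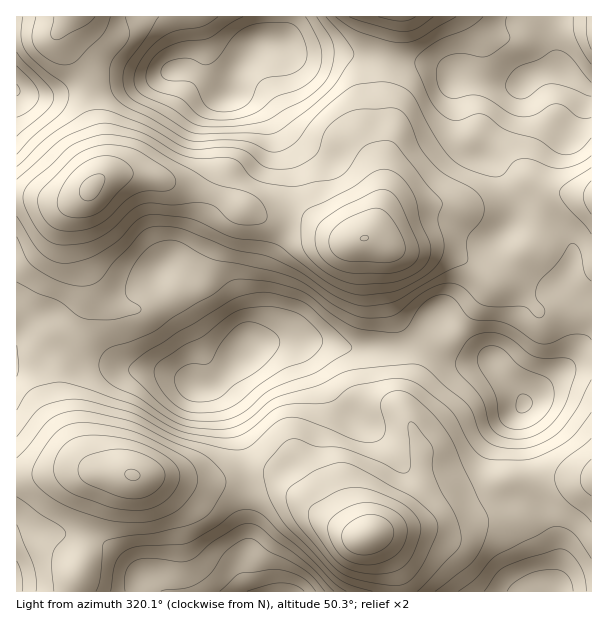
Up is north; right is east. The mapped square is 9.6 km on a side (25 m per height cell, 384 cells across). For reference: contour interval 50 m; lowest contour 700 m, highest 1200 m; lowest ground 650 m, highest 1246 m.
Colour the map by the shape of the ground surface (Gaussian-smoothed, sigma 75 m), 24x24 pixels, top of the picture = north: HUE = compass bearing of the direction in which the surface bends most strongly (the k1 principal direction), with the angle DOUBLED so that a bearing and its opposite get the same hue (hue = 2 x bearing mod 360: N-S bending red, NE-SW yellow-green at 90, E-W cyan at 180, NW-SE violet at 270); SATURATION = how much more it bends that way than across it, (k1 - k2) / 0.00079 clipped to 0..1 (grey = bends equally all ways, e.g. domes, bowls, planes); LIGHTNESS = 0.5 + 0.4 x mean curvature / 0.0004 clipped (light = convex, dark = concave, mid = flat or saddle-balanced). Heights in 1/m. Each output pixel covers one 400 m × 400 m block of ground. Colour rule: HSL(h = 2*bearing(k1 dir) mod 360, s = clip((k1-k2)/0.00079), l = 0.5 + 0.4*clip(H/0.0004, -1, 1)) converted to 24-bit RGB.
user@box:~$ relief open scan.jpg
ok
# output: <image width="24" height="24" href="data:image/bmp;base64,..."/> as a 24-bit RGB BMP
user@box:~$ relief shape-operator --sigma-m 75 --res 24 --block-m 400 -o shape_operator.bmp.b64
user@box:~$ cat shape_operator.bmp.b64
<image width="24" height="24" href="data:image/bmp;base64,Qk32BgAAAAAAADYAAAAoAAAAGAAAABgAAAABABgAAAAAAMAGAAATCwAAEwsAAAAAAAAAAAAAgJ5EwLBs7+XcwNKlJTlFTSIyulFgpbSMfXe8rU/mjEC2MBQ5Rho278l8i9BsduieodStZ2C8b4ujVadPLUImVGMtIy08LVdMX8Z7YtKE2NeN9klkcBM/TlAvc6o/h9A/aXVDLDNmyhGRbhGAPmPN3e7n3e7pk+C8a8eqQUanrJzFnFvFhVC8V3KpJlN/O2N/dbxYkJo3hmcWlCMJwDBJcKdxU6+IyYuDUqeOExQ1ZCOLXmbhqPX/0PT75drx3tjzl4fpT1bacpO9o0jLkWnAmYbBUie1Op2oipdYljs6mGdKmWBks4p8jsiKWsqyaaq6p3LLIAXwC1P0svDrYuXIRsN5m9mH0aOs3EnRvTeUkFGOjk+Hk2B6llqLjC6TkmNqmG/XoYPSuanem6jp2Nvx3ODvkrfpVYvYZljJNSXJObXVZsybn3mLarRhbNNMf1YvhQkXsZlQZlqNWkfLqZbWcEbRSUPSqpnViF3NtJnOscnUiq7b1Ozz2OXzuKf6qH78d1rxZhntvoK9U61jTMKcqNS7qla5mA5ku3NNrsOBUsmxGqvRdY7ekFD5kXDnioHLY2WAjredrdHAkNbWj8ymh8eMPnC8ijjTqxrivBH205PEvs+5WqeWg6AxOQ0WfSM5u+WVotGriaBlGaJGE1JKVixlqTphnVRRcLJkW898ksiEaa5tnrVtw742NC8bIRkSRCIdQjJX1Lmi1bK3v0OJlB9JaTeNfdDN0fbVgXywun6svnFgDyIkECMSbWwtqoJardFgdKcwfK0aiYwTbmUQo2YFKxQLJR0OGmEQI4VjasY8t4NSx0nExpPbfanlqubn1JuLhlpQlntXu0d2dwhlQUwlE3U0VJ9NstVQnK5Lj2Qyp4MgaUwUf10OXEgnPYlZJLxIGEYrTnkogJUuYFo5rbgyhnwqd2wYtGsTqlIpnqEfLA8ScBFLyIhHFosoG2MwY7VToXxwolNetE1cqm6Brnl4Z4WNRaJEUoY3HjQqQV4feYInNicRfVIAaGIAW4EJMbohmWOv8zhrQxQtMVhbwd2ker7GIZyQTpFMakYztH5EcauCgYvKy7beum7UsnmkmGpXKjpNOoY2SjYiWxgjybQ1s85hgNo/DZEFESITrxdL1XiyOeXknN/KmoLCZG21jkZUiU1NecFmesBmOZRqV4GiwnXN32/WznnInTesaDxbaTFigkBBvNB2rsR0zqxQs64lCCsiHotktdq6k8zUTJ1wf1lql0Z+zTqJv7pygbZWn8VBRX40KVIrWUcypE89xiA9kEVteUywYCLVlJnZ1OPRjIXAxczh2uHxQ43/Esj/e9XHvF+en26JVImFVSqMuD1H3rh0uKlJnbtOXqtTNzBPMyskgF8voEU9fq94PsHPFoP/na3s4Nvw19X02PLzx9zsgzTuNTSXOXI9TG2cwXyfp1yiKBA5eJO05MjU4qW9stKKUYxoRR1RT42ARL/Mkr3i09/sf8HsD1y7Q+vbo6zH4LrT3NSvn0ZDaB1btmOXaa+1LlRkn3hPiSZiVySGq8LxtqDp9dbw89jkkDLQISDbs/D0Vb35W8XesObZdlbbUGrRS56RSolet4RZ6bGTs2i6NDPZprTanWnUjii/a36kSVroYnb9rXO9ZlSm38HW9dbuxq77xt//zN//dlz/qpLWZsl6NVCBiUaBoHNPSkkzlbZE3dhwpHFsUJ2cgHRDciVMlEO3q+HXFKPuI0PZUZpff5KqgcSTz8ipw7LbrdPYSompEyDGysDr87HtaBOZjUF8wEBTXZx0VL1Xzr5zmatVb0dzmCt0R5iWXNKkrLZoQk4sEiQeMoKLmphOrbMmoeI0cMBIr5VpiFRGDUghMlwksBU1vhiKbVHByJfZvqO8h6iQsqF2xMaMMlKjWznFtNXLQKDIyzWsuld6Ebu9JxMMUUkA0P8Aj/AANLEAQ2MowyhSkzMUHycMJikKbMYsPZSLcUqj5ZKRpH+DoLWR0r+SJz5fM3Np1N1CRCshMkxm0dWnfCh3VxASi/U6N/cqxeBYrZYMEywHJykKxi4RPZZsHLCiXrxaOUs+Likg8dw1s6FUs6I84p8nSh01V1kwvoseZGQzJGUce3waMwAU1tDr3PHaZbNdrJ5Q4XmCkTJ/FjYoVYAeeNAwF2M4VV0lPyEoSDcm5uEAi2sHjF8Ap5gASk0lP2pHiLZzm227ZK68TyV1VAadlc6m66Wi2nxtUNFvVqHQ61n/ozDljse6srxTUj4hKVscFCInaiMpzJEAoIIYurI3veGTRoiQO6RpLr9JSpKOolqOISCSHzy4"/>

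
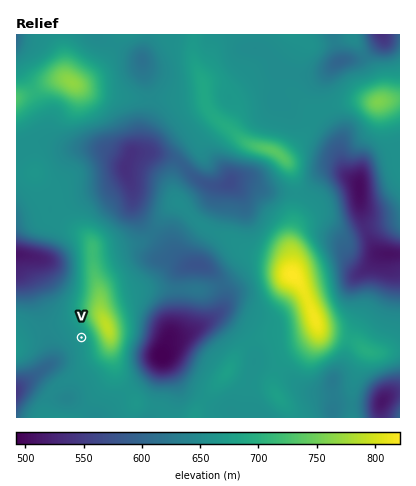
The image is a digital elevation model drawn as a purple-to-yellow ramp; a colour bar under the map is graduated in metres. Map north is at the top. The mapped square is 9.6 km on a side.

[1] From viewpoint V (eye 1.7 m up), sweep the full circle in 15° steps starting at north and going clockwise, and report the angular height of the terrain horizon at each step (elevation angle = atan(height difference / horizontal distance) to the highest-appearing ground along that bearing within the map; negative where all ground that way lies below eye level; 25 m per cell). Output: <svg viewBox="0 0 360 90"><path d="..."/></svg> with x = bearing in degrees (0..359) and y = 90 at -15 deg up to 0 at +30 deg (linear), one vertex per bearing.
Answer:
<svg viewBox="0 0 360 90"><path d="M0 53l15-6 15-5 15-3 15-2 15 0 15 3 15 4 15 4 15 5 15 4 15 3 15 1 15-1 15 1 15 3 15 0 15-4 15 0 15 1 15 1 15 0 15-2 15-3"/></svg>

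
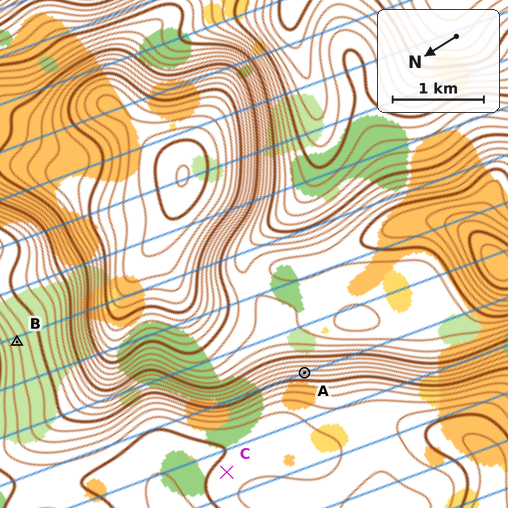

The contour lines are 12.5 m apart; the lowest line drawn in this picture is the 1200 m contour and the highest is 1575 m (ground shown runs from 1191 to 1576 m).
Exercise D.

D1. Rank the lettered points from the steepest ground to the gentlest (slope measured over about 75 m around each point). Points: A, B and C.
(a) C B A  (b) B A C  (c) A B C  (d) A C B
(c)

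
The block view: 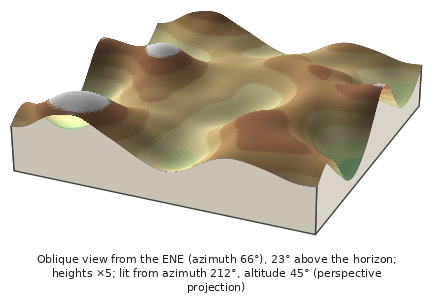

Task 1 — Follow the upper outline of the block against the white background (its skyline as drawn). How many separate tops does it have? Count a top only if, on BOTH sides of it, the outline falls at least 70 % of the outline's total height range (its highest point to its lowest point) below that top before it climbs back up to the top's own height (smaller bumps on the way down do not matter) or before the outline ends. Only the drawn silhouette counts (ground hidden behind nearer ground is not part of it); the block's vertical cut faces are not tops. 0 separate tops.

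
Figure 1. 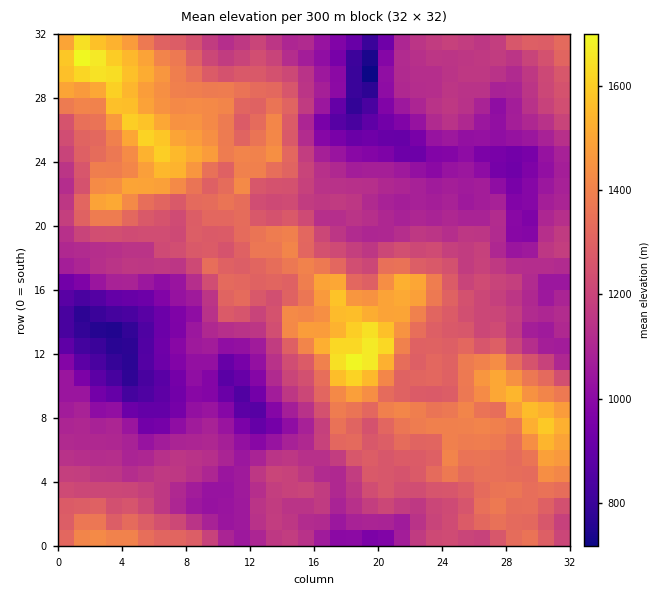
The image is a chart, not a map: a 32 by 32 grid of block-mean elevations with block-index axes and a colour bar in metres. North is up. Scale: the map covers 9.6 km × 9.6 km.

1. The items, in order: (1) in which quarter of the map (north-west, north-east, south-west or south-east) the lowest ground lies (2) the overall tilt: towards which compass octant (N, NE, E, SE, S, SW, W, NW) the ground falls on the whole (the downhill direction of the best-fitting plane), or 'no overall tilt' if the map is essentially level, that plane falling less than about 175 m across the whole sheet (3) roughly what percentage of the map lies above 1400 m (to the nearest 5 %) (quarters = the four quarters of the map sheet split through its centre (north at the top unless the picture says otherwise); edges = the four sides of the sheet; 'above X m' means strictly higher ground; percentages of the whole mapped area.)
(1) The lowest point lies in the north-east quarter of the map.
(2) There is no overall tilt: the best-fitting plane is nearly level.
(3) Roughly 15 % of the ground is higher than 1400 m.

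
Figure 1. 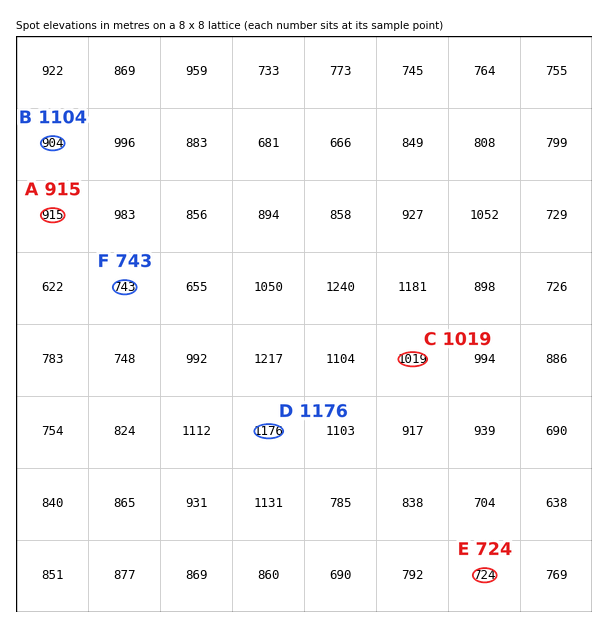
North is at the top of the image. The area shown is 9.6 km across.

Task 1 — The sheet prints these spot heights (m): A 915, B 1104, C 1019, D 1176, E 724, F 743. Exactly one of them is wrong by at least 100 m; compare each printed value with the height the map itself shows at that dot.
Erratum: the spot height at B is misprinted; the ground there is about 904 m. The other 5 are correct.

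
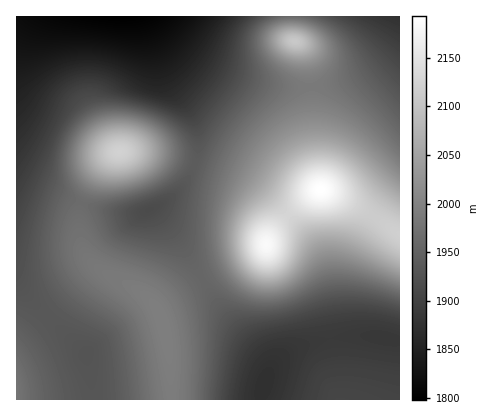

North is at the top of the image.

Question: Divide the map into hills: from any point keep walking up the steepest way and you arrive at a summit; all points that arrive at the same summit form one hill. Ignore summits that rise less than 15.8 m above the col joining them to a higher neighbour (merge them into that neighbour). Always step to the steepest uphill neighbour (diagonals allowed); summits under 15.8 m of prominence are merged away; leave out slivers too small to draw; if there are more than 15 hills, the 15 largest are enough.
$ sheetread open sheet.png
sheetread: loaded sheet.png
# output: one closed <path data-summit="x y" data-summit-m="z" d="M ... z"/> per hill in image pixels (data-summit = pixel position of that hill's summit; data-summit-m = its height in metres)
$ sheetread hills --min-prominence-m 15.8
<path data-summit="320 190" data-summit-m="2193" d="M162 16l-17 2 22 60 28 44 3 12 0 22 8 5 32 12 14 8 16 14 41 43 10 14 6 16 11 60 4 9 34-1 26 5 0-307-9 14-17 16-26 15-32 8-32 0-38-8-34-16-20-14-19-19z"/><path data-summit="162 324" data-summit-m="1994" d="M16 173l0 107 32 38 38 36 8 46 167 0 0-6 8-24-2-8-50-58-39-66-24-29-16 4-20 0-20-4-60-24z"/><path data-summit="120 152" data-summit-m="2122" d="M144 16l-128 0 2 158 20 11 50 21 30 7 20 0 12-3 20-11 11-11 8-10 7-16 2-10-1-24-8-18-13-16-9-16z"/><path data-summit="266 244" data-summit-m="2184" d="M198 153l-4 15-13 20-11 11-18 9 26 30 33 56 15 22 37 40 5 8 0 8 14-15 16-10 18-6 24-4-4-9-11-60-6-16-10-14-53-54-18-11-36-14z"/><path data-summit="294 42" data-summit-m="2108" d="M400 16l-237 0 10 14 19 19 34 22 44 14 46 2 32-8 26-15 24-26 2-4z"/><path data-summit="340 400" data-summit-m="1906" d="M374 336l-42 2-22 5-20 8-8 6-13 15-8 22 0 6 139 0 0-58z"/><path data-summit="16 396" data-summit-m="1979" d="M16 280l0 120 76 0-6-46-38-36z"/>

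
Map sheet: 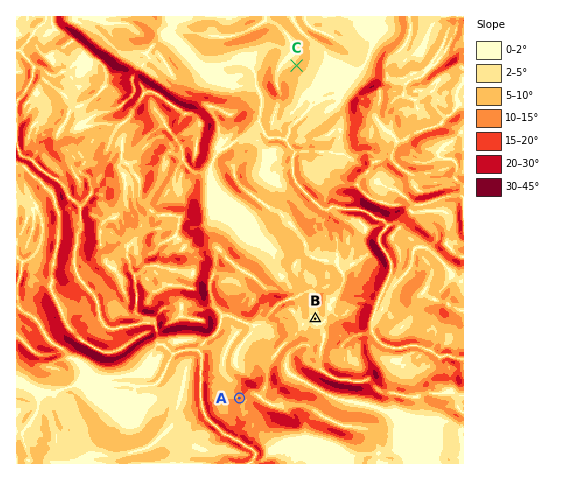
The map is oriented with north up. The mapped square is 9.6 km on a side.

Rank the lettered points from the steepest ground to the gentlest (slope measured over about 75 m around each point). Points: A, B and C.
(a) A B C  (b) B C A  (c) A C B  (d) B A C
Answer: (c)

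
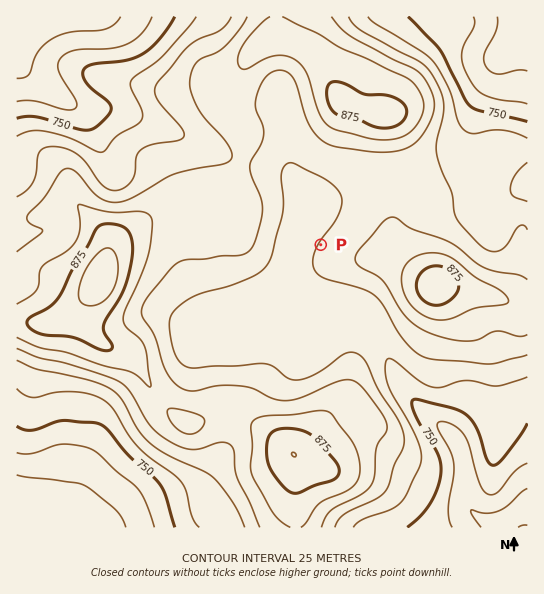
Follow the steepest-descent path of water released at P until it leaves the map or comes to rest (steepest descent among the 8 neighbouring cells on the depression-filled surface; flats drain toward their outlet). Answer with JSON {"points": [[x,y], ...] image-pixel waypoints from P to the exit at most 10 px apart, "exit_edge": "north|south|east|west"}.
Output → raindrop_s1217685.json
{"points": [[321, 245], [310, 237], [299, 237], [291, 242], [289, 253], [287, 263], [287, 274], [287, 285], [287, 295], [291, 306], [302, 317], [313, 317], [322, 319], [333, 319], [343, 319], [354, 319], [365, 327], [375, 338], [383, 349], [389, 359], [393, 370], [399, 381], [406, 391], [417, 402], [427, 413], [438, 423], [449, 433], [457, 443], [462, 454], [463, 465], [465, 475], [465, 486], [466, 497], [469, 507], [479, 518], [490, 523], [501, 526], [505, 527]], "exit_edge": "south"}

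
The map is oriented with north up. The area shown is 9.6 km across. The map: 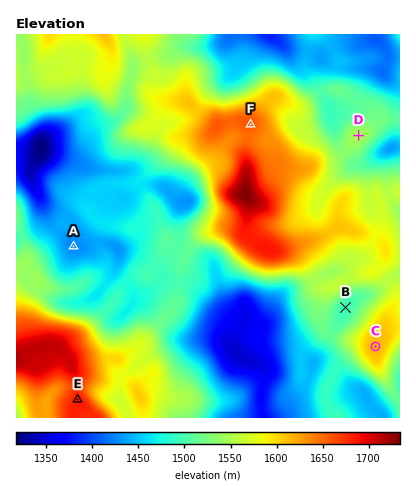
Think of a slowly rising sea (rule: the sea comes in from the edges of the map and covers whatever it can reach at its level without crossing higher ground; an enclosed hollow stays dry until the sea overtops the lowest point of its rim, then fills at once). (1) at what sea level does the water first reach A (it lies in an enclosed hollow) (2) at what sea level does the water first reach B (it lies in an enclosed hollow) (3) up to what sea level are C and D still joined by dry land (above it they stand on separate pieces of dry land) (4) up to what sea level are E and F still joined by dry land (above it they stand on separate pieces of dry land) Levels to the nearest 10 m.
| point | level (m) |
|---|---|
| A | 1440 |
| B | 1510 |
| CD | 1530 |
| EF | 1500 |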